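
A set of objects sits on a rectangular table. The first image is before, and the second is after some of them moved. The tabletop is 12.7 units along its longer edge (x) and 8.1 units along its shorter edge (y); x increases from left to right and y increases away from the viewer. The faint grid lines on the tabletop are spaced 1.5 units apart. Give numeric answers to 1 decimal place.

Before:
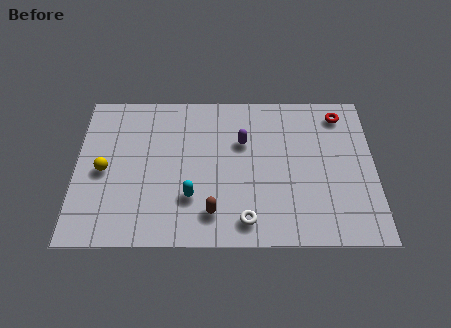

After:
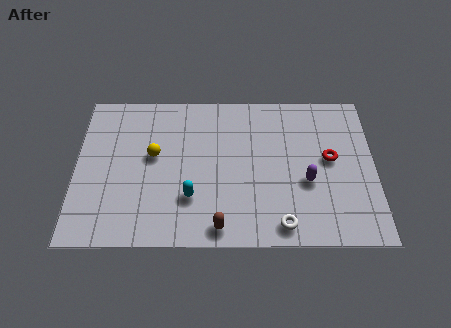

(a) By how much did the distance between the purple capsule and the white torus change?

-1.6

Before: roughly 4.1 units apart; after: 2.5. That's 1.6 units closer together.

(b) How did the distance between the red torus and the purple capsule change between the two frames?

-2.9

They were about 4.5 units apart before and 1.6 after — 2.9 units closer together.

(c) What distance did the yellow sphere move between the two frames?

2.2

The yellow sphere moved from about (1.2, 3.8) to (3.3, 4.6), a distance of √(2.1² + 0.8²) ≈ 2.2.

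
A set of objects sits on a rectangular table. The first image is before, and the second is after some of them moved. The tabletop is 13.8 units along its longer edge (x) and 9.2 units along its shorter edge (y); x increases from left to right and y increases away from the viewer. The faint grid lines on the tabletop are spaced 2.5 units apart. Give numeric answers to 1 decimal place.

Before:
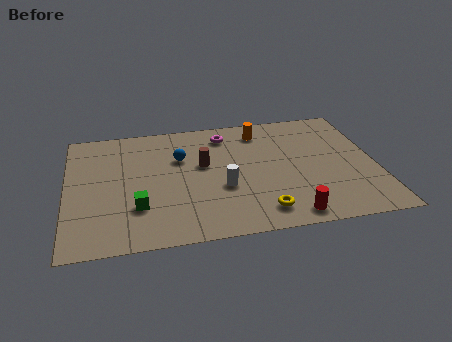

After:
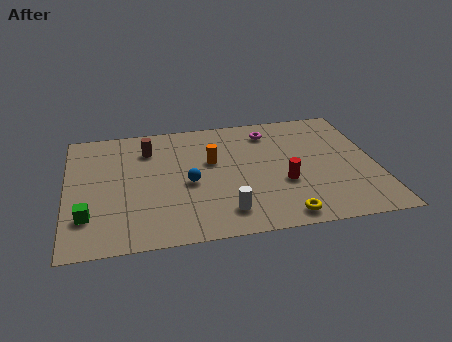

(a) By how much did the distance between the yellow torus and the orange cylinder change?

-0.7

Before: roughly 6.1 units apart; after: 5.4. That's 0.7 units closer together.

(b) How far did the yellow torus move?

1.0

The yellow torus was near (8.5, 1.5) before and (9.4, 1.0) after, so it travelled √(0.9² + 0.5²) ≈ 1.0 units.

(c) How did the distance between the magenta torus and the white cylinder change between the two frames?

+2.1

Before: roughly 4.1 units apart; after: 6.2. That's 2.1 units further apart.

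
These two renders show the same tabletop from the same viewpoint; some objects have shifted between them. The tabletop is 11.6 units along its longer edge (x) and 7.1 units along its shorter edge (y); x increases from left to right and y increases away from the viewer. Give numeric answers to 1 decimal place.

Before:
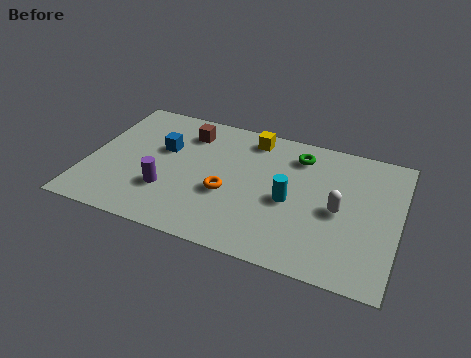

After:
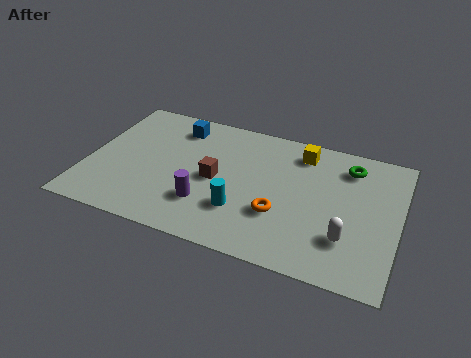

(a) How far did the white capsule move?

1.4

The white capsule moved from about (9.4, 3.3) to (9.8, 2.0), a distance of √(0.4² + 1.3²) ≈ 1.4.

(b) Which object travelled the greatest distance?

the brown cube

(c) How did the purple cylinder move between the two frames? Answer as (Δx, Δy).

(1.5, -0.2)

The purple cylinder started near (3.1, 2.2) and ended near (4.6, 2.0).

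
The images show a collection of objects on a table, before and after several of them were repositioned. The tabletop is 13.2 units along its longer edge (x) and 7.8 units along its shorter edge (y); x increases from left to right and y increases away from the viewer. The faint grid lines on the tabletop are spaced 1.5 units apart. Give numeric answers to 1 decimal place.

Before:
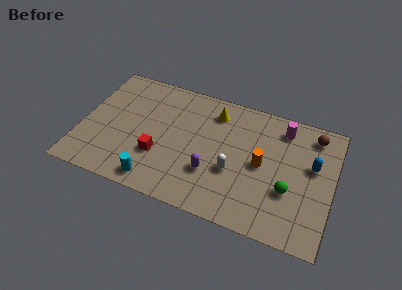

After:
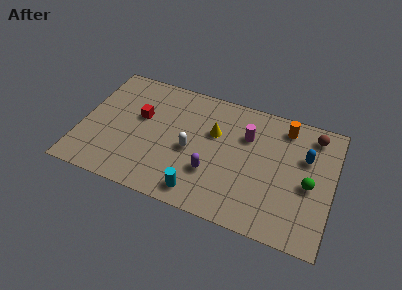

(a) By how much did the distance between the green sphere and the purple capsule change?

+1.1

Before: roughly 4.0 units apart; after: 5.1. That's 1.1 units further apart.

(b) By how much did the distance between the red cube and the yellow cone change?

-0.6

They were about 4.5 units apart before and 3.9 after — 0.6 units closer together.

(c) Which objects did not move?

the purple capsule and the brown sphere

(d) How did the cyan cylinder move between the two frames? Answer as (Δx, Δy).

(2.3, 0.1)

The cyan cylinder started near (4.2, 1.0) and ended near (6.5, 1.1).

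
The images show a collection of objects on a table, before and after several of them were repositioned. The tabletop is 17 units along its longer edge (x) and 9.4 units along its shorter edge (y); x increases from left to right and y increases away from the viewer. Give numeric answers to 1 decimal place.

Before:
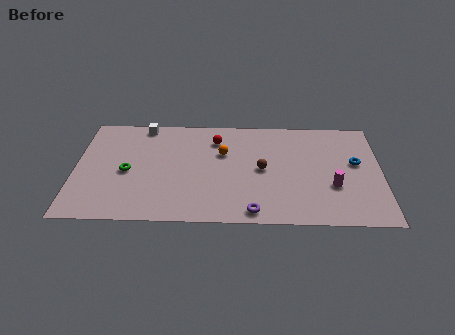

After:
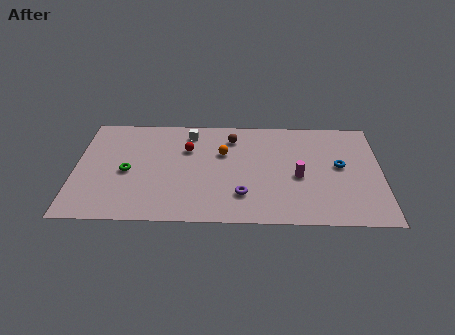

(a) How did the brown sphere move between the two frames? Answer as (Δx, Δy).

(-1.7, 2.8)

The brown sphere started near (10.4, 4.7) and ended near (8.7, 7.5).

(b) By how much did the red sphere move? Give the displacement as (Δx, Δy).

(-1.6, -0.9)

The red sphere started near (7.8, 7.3) and ended near (6.2, 6.4).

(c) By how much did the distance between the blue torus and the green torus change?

-0.9

They were about 12.7 units apart before and 11.8 after — 0.9 units closer together.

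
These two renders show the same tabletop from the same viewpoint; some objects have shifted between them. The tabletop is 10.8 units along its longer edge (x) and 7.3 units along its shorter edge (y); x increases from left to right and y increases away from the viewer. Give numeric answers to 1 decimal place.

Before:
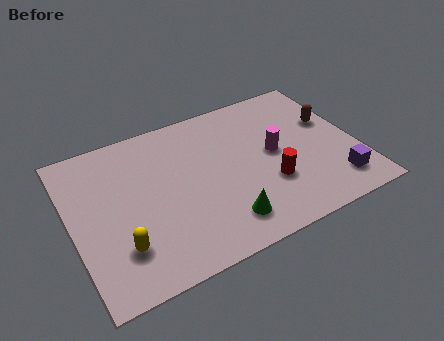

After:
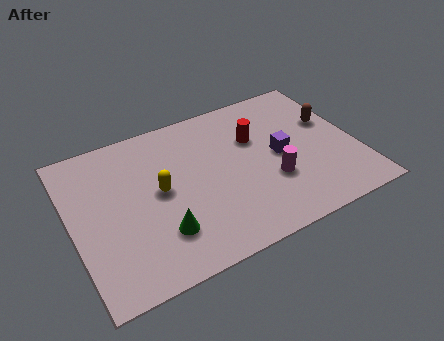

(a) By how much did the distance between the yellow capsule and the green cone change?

-1.9

They were about 3.8 units apart before and 1.9 after — 1.9 units closer together.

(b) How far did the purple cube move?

2.8

The purple cube moved from about (9.7, 1.4) to (7.9, 3.6), a distance of √(1.8² + 2.2²) ≈ 2.8.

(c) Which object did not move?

the brown capsule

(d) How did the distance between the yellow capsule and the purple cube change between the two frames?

-3.5

They were about 8.1 units apart before and 4.6 after — 3.5 units closer together.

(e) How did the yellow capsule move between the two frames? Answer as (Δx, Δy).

(1.7, 1.9)

The yellow capsule was at about (1.6, 1.9) and moved to about (3.3, 3.8).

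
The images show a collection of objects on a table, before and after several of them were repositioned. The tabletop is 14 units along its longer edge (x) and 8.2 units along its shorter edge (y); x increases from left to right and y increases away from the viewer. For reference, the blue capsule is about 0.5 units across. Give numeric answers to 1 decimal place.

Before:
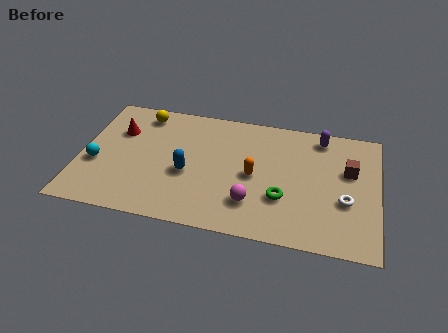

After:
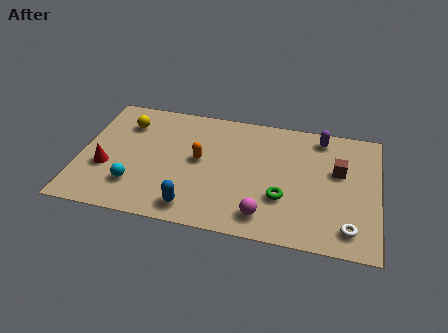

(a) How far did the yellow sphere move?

1.1

The yellow sphere moved from about (2.7, 7.0) to (2.0, 6.2), a distance of √(0.7² + 0.8²) ≈ 1.1.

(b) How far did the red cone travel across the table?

2.6

The red cone moved from about (1.7, 5.6) to (1.3, 3.0), a distance of √(0.4² + 2.6²) ≈ 2.6.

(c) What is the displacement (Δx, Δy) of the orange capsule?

(-2.6, 0.5)

From the two frames, the orange capsule sits at roughly (8.2, 3.9) before and (5.6, 4.4) after.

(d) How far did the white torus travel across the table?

1.7

The white torus moved from about (12.5, 3.1) to (12.7, 1.4), a distance of √(0.2² + 1.7²) ≈ 1.7.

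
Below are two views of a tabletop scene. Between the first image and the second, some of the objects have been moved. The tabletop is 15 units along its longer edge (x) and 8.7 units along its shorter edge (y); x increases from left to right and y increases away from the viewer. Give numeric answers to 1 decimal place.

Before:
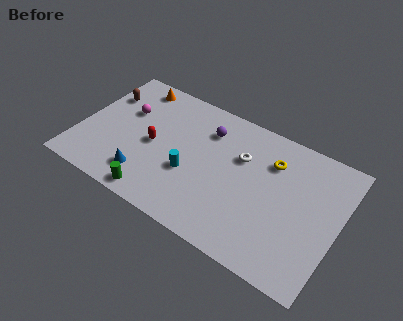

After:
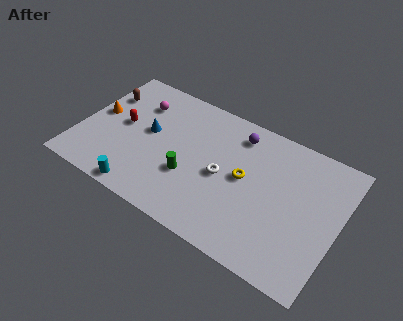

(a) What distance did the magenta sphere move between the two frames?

1.1

The magenta sphere was near (2.4, 5.6) before and (3.0, 6.5) after, so it travelled √(0.6² + 0.9²) ≈ 1.1 units.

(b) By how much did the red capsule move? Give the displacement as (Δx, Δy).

(-1.9, 0.5)

From the two frames, the red capsule sits at roughly (4.3, 4.1) before and (2.4, 4.6) after.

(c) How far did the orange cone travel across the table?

3.3

The orange cone moved from about (2.5, 7.6) to (0.9, 4.7), a distance of √(1.6² + 2.9²) ≈ 3.3.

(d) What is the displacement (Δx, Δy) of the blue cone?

(-0.3, 3.0)

From the two frames, the blue cone sits at roughly (4.2, 1.8) before and (3.9, 4.8) after.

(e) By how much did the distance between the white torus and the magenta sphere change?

-0.9

The distance was about 6.8 in the first image and 5.9 in the second, so they moved 0.9 units closer together.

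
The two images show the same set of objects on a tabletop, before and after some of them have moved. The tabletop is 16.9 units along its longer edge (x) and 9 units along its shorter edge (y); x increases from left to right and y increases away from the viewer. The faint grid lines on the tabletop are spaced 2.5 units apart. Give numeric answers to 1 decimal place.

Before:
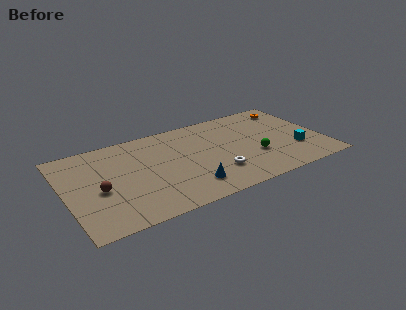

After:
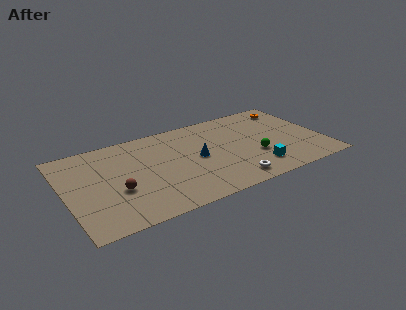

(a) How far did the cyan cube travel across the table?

2.9

The cyan cube was near (15.0, 2.8) before and (12.2, 1.9) after, so it travelled √(2.8² + 0.9²) ≈ 2.9 units.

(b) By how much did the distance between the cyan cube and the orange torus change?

+1.7

Before: roughly 4.7 units apart; after: 6.4. That's 1.7 units further apart.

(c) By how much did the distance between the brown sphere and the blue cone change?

-0.4

The distance was about 5.9 in the first image and 5.5 in the second, so they moved 0.4 units closer together.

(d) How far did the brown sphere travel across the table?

1.2

From (2.1, 3.9) to (3.2, 3.4), the brown sphere covered √(1.1² + 0.5²) ≈ 1.2 units.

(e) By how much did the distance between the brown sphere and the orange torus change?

-0.9

The distance was about 13.8 in the first image and 12.9 in the second, so they moved 0.9 units closer together.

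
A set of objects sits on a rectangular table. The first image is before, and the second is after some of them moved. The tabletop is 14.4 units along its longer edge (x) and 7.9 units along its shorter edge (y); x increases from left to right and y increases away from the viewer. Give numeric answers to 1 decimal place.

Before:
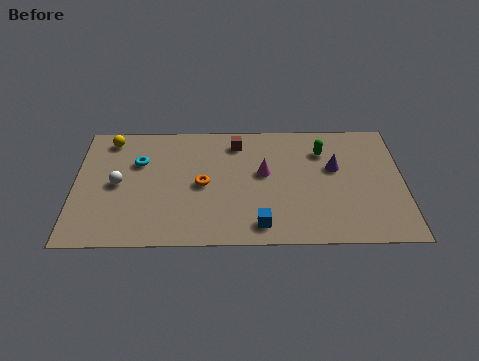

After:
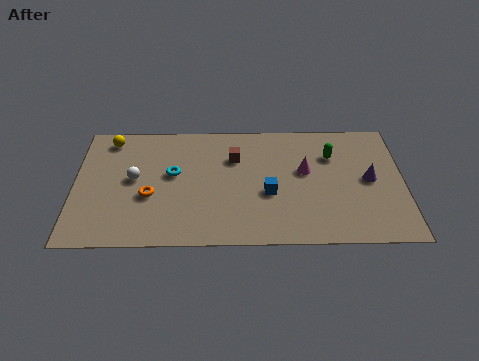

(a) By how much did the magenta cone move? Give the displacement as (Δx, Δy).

(1.8, 0.1)

The magenta cone started near (8.3, 4.5) and ended near (10.1, 4.6).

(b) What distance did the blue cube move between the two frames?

2.0

From (8.1, 1.2) to (8.5, 3.2), the blue cube covered √(0.4² + 2.0²) ≈ 2.0 units.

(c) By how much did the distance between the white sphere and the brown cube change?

-1.2

The distance was about 5.8 in the first image and 4.6 in the second, so they moved 1.2 units closer together.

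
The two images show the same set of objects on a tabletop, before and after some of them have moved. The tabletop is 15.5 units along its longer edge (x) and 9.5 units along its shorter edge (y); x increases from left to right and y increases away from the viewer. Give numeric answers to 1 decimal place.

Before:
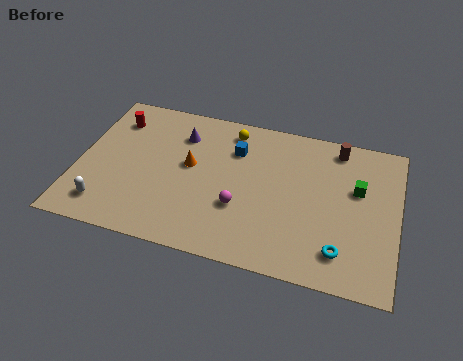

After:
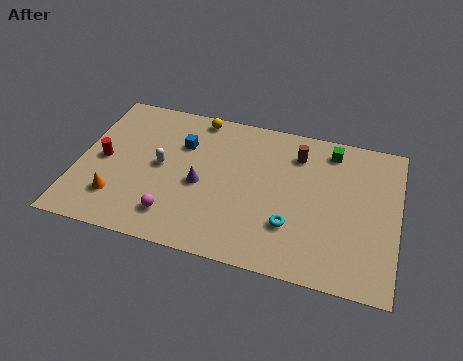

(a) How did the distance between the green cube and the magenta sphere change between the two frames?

+3.4

Before: roughly 6.1 units apart; after: 9.5. That's 3.4 units further apart.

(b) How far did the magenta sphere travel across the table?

3.4

From (8.0, 3.3) to (4.9, 1.9), the magenta sphere covered √(3.1² + 1.4²) ≈ 3.4 units.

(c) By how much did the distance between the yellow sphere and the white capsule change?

-4.5

Before: roughly 8.5 units apart; after: 4.0. That's 4.5 units closer together.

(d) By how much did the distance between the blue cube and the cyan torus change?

-0.6

The distance was about 7.4 in the first image and 6.8 in the second, so they moved 0.6 units closer together.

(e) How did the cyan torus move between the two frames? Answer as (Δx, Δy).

(-2.4, 0.9)

The cyan torus started near (12.9, 1.9) and ended near (10.5, 2.8).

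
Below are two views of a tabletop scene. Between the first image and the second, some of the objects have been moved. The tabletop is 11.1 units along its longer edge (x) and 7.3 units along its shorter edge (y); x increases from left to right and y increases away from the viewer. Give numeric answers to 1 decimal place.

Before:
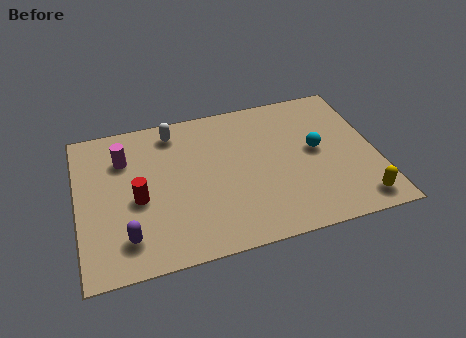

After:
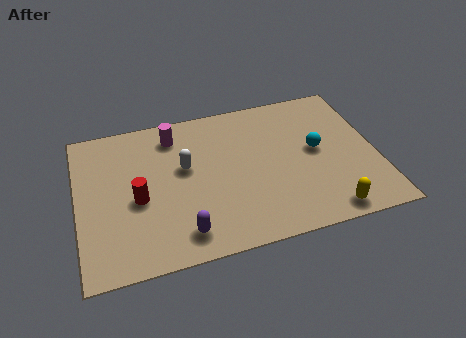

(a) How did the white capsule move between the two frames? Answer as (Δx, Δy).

(0.3, -1.9)

The white capsule was at about (3.7, 6.2) and moved to about (4.0, 4.3).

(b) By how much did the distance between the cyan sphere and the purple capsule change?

-1.7

Before: roughly 7.6 units apart; after: 5.9. That's 1.7 units closer together.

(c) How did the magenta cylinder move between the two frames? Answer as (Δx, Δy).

(1.9, 0.7)

The magenta cylinder started near (1.8, 5.3) and ended near (3.7, 6.0).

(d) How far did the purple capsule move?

2.0

The purple capsule moved from about (1.7, 1.5) to (3.7, 1.2), a distance of √(2.0² + 0.3²) ≈ 2.0.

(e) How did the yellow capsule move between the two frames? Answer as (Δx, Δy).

(-1.2, -0.2)

From the two frames, the yellow capsule sits at roughly (10.2, 1.0) before and (9.0, 0.8) after.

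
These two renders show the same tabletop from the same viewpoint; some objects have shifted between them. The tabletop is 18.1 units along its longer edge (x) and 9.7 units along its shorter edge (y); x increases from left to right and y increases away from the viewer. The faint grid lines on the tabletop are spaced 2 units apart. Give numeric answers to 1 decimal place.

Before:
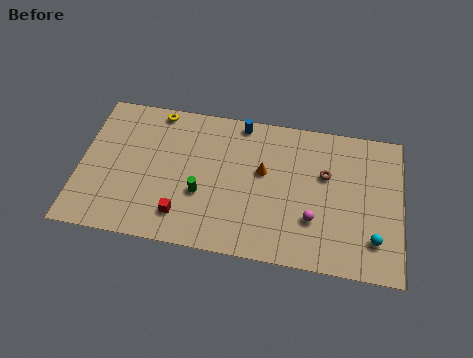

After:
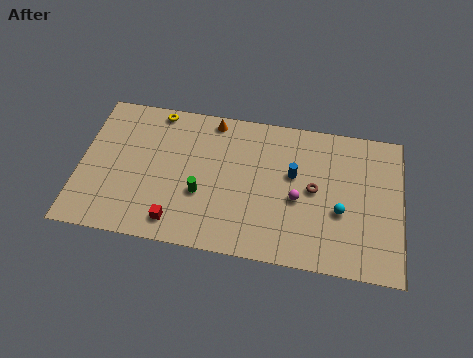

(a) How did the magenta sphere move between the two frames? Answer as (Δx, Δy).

(-0.9, 1.2)

The magenta sphere was at about (13.2, 3.0) and moved to about (12.3, 4.2).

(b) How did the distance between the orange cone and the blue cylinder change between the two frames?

+2.1

Before: roughly 3.4 units apart; after: 5.5. That's 2.1 units further apart.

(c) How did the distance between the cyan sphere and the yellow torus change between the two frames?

-2.4

They were about 14.1 units apart before and 11.7 after — 2.4 units closer together.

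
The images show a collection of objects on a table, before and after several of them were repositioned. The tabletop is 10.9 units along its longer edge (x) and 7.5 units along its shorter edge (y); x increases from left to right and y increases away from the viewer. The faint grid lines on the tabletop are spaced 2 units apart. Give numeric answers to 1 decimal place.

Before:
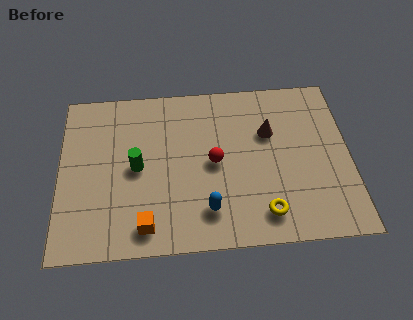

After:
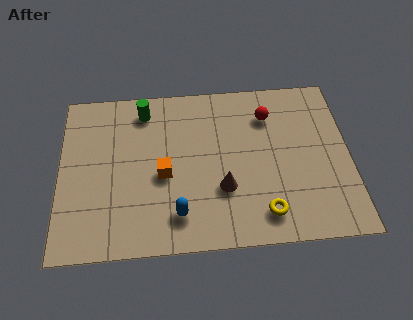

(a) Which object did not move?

the yellow torus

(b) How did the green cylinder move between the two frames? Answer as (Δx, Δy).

(0.3, 2.6)

The green cylinder started near (2.9, 3.7) and ended near (3.2, 6.3).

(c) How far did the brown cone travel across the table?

3.0

The brown cone moved from about (7.9, 4.9) to (6.1, 2.5), a distance of √(1.8² + 2.4²) ≈ 3.0.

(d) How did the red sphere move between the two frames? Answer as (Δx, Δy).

(2.1, 2.0)

The red sphere was at about (5.8, 3.7) and moved to about (7.9, 5.7).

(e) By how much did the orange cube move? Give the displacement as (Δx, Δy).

(0.7, 2.2)

The orange cube was at about (3.2, 1.1) and moved to about (3.9, 3.3).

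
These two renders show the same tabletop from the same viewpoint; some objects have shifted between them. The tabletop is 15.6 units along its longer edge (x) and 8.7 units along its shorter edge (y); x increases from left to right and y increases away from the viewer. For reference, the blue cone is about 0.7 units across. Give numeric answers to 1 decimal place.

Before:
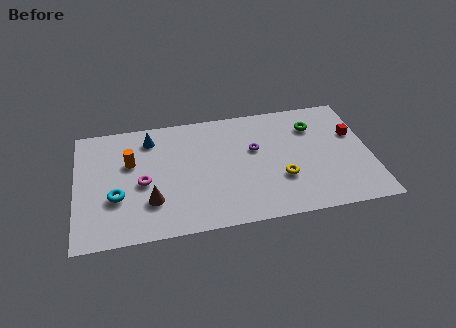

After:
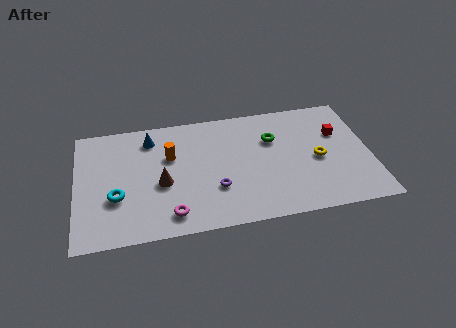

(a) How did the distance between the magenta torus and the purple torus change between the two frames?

-3.4

The distance was about 6.2 in the first image and 2.8 in the second, so they moved 3.4 units closer together.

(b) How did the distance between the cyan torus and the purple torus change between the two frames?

-2.5

The distance was about 7.7 in the first image and 5.2 in the second, so they moved 2.5 units closer together.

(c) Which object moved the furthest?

the purple torus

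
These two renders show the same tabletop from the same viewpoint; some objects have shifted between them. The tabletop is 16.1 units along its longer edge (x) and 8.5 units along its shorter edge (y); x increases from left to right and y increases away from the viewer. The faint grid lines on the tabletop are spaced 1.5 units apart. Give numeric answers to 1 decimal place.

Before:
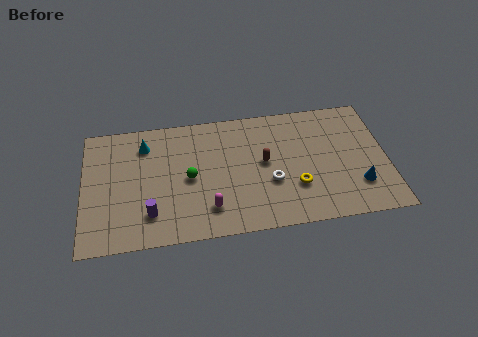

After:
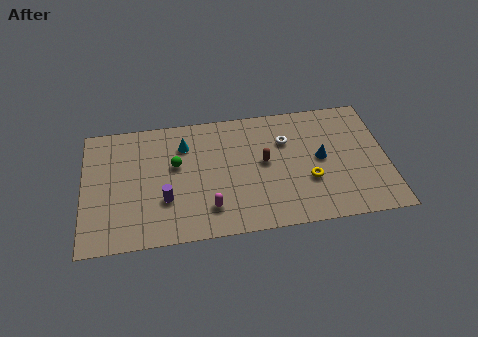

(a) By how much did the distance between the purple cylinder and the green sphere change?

-0.6

They were about 3.0 units apart before and 2.4 after — 0.6 units closer together.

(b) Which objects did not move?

the magenta capsule and the brown capsule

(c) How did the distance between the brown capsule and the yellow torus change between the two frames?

+0.3

They were about 2.5 units apart before and 2.8 after — 0.3 units further apart.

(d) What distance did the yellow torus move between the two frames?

0.8

The yellow torus was near (11.2, 2.7) before and (11.9, 3.0) after, so it travelled √(0.7² + 0.3²) ≈ 0.8 units.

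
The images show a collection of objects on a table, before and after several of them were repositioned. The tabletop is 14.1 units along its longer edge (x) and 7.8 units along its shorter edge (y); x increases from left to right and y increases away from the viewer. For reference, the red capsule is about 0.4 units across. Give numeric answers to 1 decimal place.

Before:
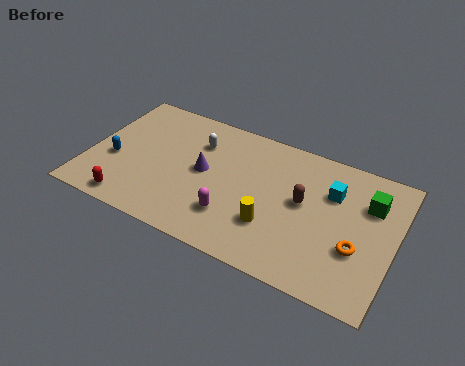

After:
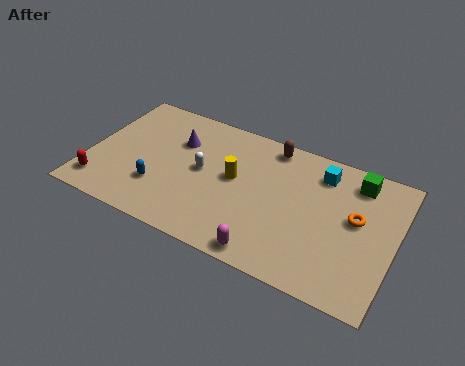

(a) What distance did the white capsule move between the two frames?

1.6

The white capsule was near (4.8, 5.7) before and (5.2, 4.1) after, so it travelled √(0.4² + 1.6²) ≈ 1.6 units.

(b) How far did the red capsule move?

1.6

The red capsule was near (2.3, 0.9) before and (0.8, 1.4) after, so it travelled √(1.5² + 0.5²) ≈ 1.6 units.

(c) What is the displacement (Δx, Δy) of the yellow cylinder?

(-2.0, 1.9)

The yellow cylinder was at about (8.7, 2.4) and moved to about (6.7, 4.3).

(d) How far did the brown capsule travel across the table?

3.2

The brown capsule moved from about (9.9, 4.3) to (8.1, 6.9), a distance of √(1.8² + 2.6²) ≈ 3.2.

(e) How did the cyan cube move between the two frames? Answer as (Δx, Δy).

(-0.6, 0.9)

The cyan cube was at about (11.1, 5.4) and moved to about (10.5, 6.3).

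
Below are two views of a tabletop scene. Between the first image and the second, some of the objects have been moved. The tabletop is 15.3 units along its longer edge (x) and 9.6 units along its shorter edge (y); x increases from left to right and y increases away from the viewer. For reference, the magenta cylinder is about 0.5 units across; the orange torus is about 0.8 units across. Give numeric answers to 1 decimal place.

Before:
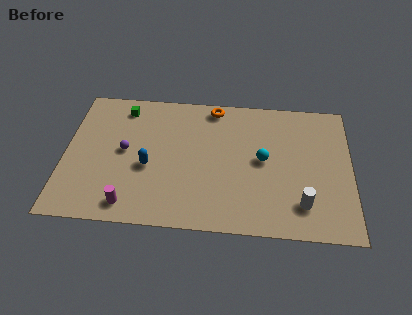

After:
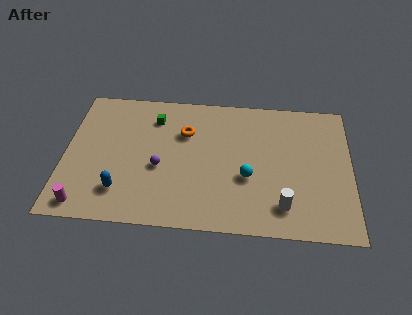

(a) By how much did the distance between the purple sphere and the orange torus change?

-3.0

Before: roughly 5.9 units apart; after: 2.9. That's 3.0 units closer together.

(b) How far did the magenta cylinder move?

2.4

The magenta cylinder moved from about (3.6, 1.3) to (1.2, 1.1), a distance of √(2.4² + 0.2²) ≈ 2.4.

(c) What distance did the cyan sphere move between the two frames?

1.5

The cyan sphere was near (10.6, 5.0) before and (9.8, 3.7) after, so it travelled √(0.8² + 1.3²) ≈ 1.5 units.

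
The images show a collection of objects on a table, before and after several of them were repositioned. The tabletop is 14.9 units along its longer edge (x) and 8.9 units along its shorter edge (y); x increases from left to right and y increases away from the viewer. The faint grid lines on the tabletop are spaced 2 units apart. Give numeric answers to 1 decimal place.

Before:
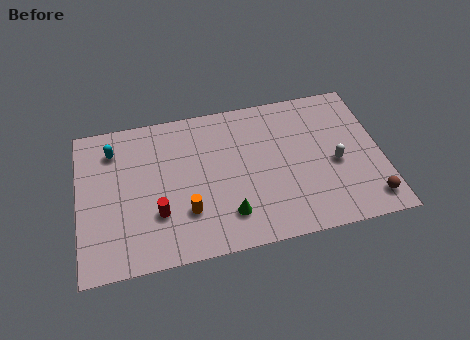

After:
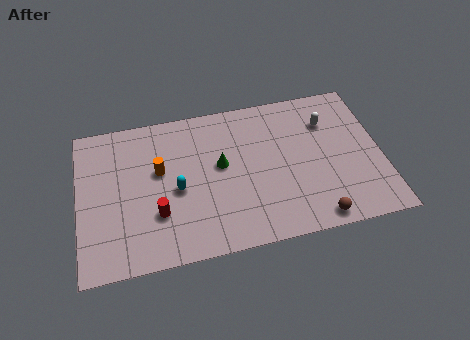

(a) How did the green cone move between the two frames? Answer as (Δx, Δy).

(-0.2, 3.0)

From the two frames, the green cone sits at roughly (7.2, 2.0) before and (7.0, 5.0) after.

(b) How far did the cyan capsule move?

4.2

The cyan capsule was near (1.8, 7.0) before and (4.8, 4.0) after, so it travelled √(3.0² + 3.0²) ≈ 4.2 units.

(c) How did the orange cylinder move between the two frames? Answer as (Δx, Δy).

(-1.2, 2.7)

From the two frames, the orange cylinder sits at roughly (5.2, 2.6) before and (4.0, 5.3) after.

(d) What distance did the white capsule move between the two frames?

2.6

The white capsule moved from about (12.6, 3.9) to (12.4, 6.5), a distance of √(0.2² + 2.6²) ≈ 2.6.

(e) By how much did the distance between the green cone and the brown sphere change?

-0.9

Before: roughly 6.9 units apart; after: 6.0. That's 0.9 units closer together.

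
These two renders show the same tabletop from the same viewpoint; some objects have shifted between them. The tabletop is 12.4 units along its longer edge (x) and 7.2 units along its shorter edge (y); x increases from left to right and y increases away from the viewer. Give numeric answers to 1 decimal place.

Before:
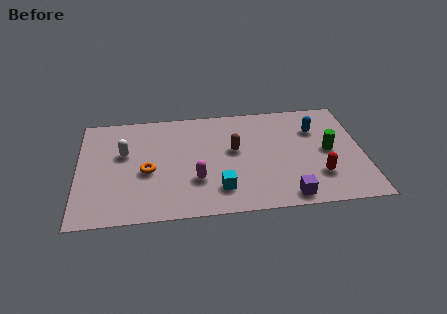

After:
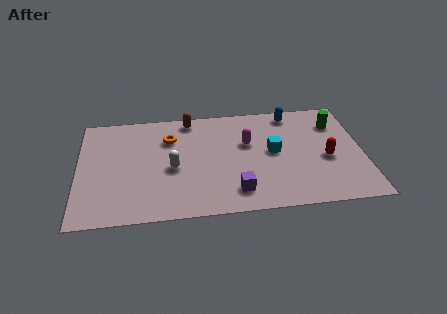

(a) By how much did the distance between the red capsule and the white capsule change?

-2.0

The distance was about 8.7 in the first image and 6.7 in the second, so they moved 2.0 units closer together.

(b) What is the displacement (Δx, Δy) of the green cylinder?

(0.4, 1.8)

The green cylinder started near (10.9, 3.6) and ended near (11.3, 5.4).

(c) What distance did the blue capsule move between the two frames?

1.6

The blue capsule moved from about (10.4, 5.1) to (9.4, 6.3), a distance of √(1.0² + 1.2²) ≈ 1.6.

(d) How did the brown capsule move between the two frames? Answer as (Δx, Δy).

(-1.9, 2.3)

From the two frames, the brown capsule sits at roughly (6.8, 4.1) before and (4.9, 6.4) after.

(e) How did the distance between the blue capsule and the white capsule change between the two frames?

-2.3

The distance was about 8.4 in the first image and 6.1 in the second, so they moved 2.3 units closer together.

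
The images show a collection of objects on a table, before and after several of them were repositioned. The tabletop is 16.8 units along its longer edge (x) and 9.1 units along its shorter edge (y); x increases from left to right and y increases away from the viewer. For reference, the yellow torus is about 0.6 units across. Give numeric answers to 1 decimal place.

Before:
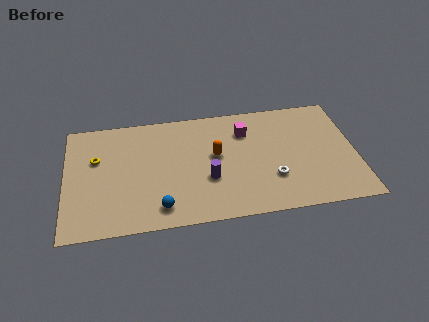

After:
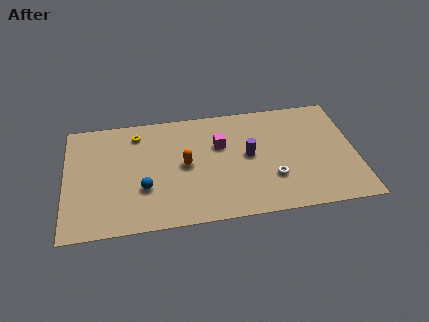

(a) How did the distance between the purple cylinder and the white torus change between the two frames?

-1.3

Before: roughly 3.7 units apart; after: 2.4. That's 1.3 units closer together.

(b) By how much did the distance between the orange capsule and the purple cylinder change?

+1.8

They were about 1.9 units apart before and 3.7 after — 1.8 units further apart.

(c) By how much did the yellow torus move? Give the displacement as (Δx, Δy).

(2.4, 1.7)

The yellow torus started near (1.8, 5.8) and ended near (4.2, 7.5).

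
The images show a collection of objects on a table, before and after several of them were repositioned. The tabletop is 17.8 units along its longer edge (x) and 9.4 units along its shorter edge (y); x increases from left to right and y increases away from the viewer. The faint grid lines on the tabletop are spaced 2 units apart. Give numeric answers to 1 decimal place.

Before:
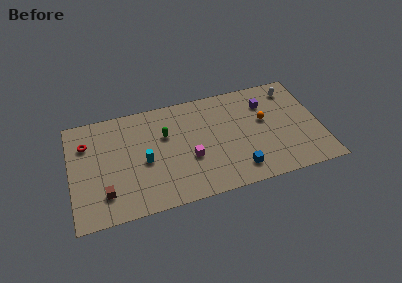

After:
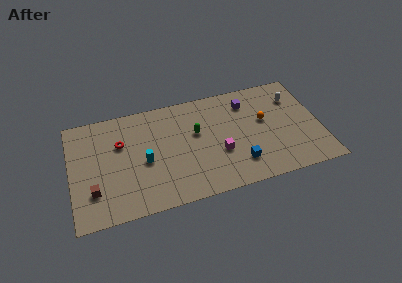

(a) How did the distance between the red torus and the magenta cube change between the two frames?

-0.5

They were about 7.9 units apart before and 7.4 after — 0.5 units closer together.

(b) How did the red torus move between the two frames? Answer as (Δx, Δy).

(2.4, -0.6)

The red torus started near (1.2, 6.8) and ended near (3.6, 6.2).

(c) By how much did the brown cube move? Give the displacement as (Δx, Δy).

(-0.8, 0.4)

The brown cube was at about (2.3, 2.2) and moved to about (1.5, 2.6).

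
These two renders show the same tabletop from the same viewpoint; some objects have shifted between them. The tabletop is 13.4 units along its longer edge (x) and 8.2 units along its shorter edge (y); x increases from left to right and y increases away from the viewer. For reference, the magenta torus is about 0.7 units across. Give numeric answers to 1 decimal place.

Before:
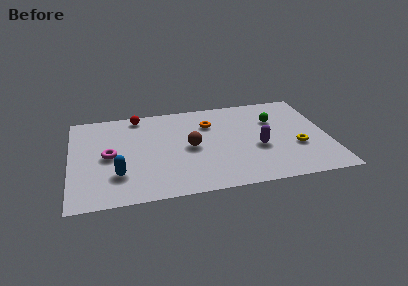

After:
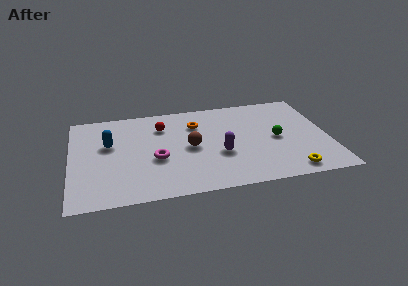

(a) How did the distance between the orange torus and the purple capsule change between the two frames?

-0.4

Before: roughly 3.5 units apart; after: 3.1. That's 0.4 units closer together.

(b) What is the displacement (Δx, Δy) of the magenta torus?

(2.4, -0.7)

The magenta torus started near (2.0, 4.0) and ended near (4.4, 3.3).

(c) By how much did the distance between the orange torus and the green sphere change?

+1.2

They were about 3.4 units apart before and 4.6 after — 1.2 units further apart.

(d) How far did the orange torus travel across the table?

0.7

The orange torus was near (7.3, 5.9) before and (6.6, 6.0) after, so it travelled √(0.7² + 0.1²) ≈ 0.7 units.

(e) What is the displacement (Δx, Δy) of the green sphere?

(0.0, -1.7)

From the two frames, the green sphere sits at roughly (10.7, 5.6) before and (10.7, 3.9) after.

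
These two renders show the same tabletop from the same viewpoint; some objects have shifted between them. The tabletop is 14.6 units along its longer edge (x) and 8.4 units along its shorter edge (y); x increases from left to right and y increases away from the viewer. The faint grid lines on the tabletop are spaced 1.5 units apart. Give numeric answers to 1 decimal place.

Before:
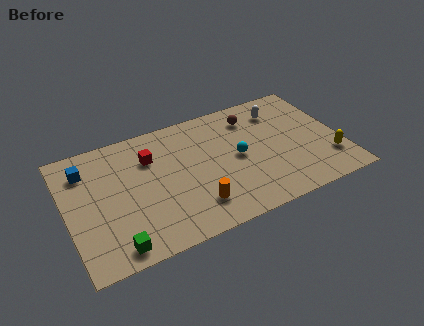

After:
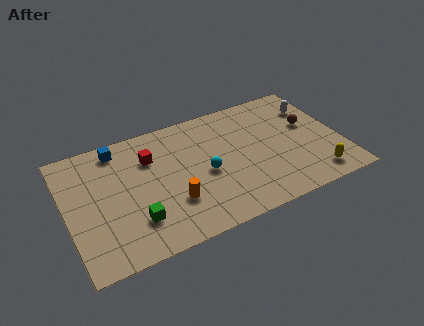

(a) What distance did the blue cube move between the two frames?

2.0

The blue cube moved from about (1.2, 6.5) to (3.0, 7.3), a distance of √(1.8² + 0.8²) ≈ 2.0.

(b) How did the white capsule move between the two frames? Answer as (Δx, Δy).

(1.8, -0.4)

From the two frames, the white capsule sits at roughly (11.7, 6.6) before and (13.5, 6.2) after.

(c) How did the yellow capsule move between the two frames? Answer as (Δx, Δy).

(-0.9, -0.9)

From the two frames, the yellow capsule sits at roughly (13.8, 2.2) before and (12.9, 1.3) after.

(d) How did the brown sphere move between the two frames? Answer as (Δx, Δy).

(2.9, -1.7)

From the two frames, the brown sphere sits at roughly (10.2, 6.7) before and (13.1, 5.0) after.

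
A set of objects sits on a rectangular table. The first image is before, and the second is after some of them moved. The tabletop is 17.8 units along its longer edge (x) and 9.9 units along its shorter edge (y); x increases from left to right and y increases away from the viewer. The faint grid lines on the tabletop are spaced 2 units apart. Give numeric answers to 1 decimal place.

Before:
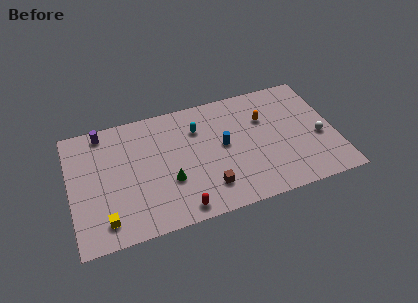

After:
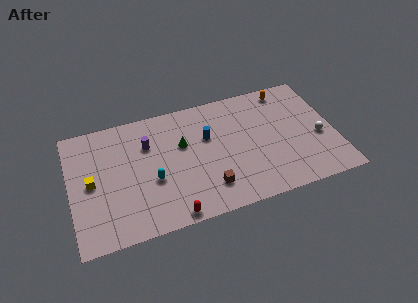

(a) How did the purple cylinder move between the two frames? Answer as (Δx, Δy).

(2.9, -1.9)

The purple cylinder started near (2.4, 8.8) and ended near (5.3, 6.9).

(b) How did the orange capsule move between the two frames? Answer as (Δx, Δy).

(1.7, 2.0)

From the two frames, the orange capsule sits at roughly (13.2, 6.7) before and (14.9, 8.7) after.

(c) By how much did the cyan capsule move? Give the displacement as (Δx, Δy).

(-3.3, -3.3)

The cyan capsule started near (8.7, 7.2) and ended near (5.4, 3.9).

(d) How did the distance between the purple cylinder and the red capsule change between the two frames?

-2.8

Before: roughly 9.0 units apart; after: 6.2. That's 2.8 units closer together.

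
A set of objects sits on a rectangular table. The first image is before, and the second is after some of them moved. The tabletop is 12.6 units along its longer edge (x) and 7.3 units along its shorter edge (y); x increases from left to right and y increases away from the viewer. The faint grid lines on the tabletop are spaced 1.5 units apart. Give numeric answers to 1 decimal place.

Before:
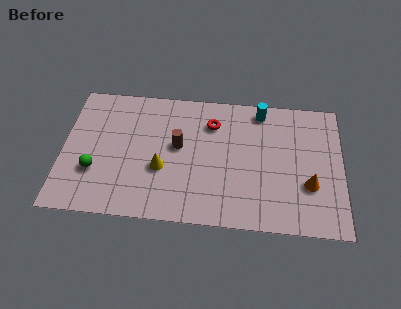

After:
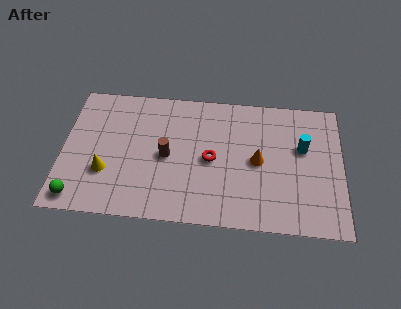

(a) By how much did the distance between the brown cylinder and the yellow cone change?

+1.4

Before: roughly 1.5 units apart; after: 2.9. That's 1.4 units further apart.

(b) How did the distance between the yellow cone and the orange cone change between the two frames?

+0.3

Before: roughly 6.6 units apart; after: 6.9. That's 0.3 units further apart.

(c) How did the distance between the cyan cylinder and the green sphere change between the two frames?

+2.2

Before: roughly 8.4 units apart; after: 10.6. That's 2.2 units further apart.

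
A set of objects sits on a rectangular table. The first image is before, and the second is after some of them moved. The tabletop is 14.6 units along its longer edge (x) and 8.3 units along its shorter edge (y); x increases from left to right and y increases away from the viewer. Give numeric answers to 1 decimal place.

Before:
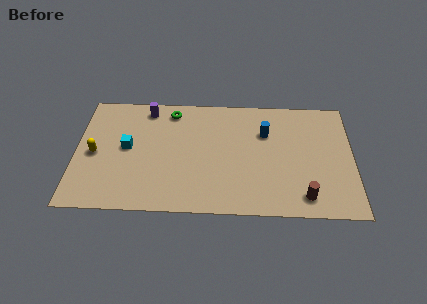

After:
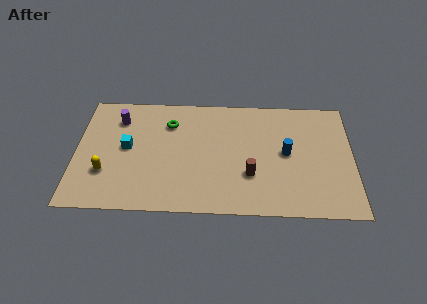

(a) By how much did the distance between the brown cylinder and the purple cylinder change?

-2.3

Before: roughly 10.2 units apart; after: 7.9. That's 2.3 units closer together.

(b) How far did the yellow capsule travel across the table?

1.4

The yellow capsule moved from about (1.0, 3.9) to (1.6, 2.6), a distance of √(0.6² + 1.3²) ≈ 1.4.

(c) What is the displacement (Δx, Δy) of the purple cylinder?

(-1.5, -0.8)

The purple cylinder started near (3.7, 7.2) and ended near (2.2, 6.4).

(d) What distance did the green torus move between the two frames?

0.9

From (5.0, 7.1) to (4.9, 6.2), the green torus covered √(0.1² + 0.9²) ≈ 0.9 units.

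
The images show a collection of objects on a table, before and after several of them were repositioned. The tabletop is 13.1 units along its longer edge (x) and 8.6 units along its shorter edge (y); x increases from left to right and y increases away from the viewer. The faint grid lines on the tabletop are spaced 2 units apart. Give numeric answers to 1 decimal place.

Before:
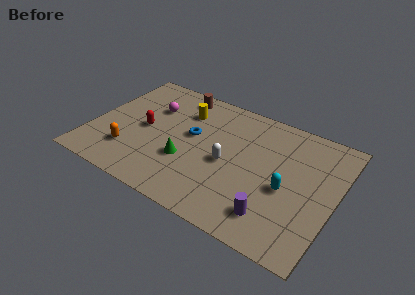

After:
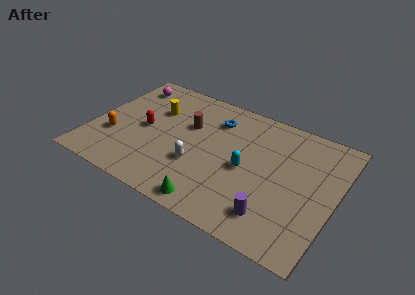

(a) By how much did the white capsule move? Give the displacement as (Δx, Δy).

(-1.5, -0.9)

From the two frames, the white capsule sits at roughly (7.4, 3.9) before and (5.9, 3.0) after.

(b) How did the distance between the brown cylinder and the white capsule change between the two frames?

-2.2

They were about 4.9 units apart before and 2.7 after — 2.2 units closer together.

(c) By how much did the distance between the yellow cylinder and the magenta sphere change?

+0.4

The distance was about 1.8 in the first image and 2.2 in the second, so they moved 0.4 units further apart.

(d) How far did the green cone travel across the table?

2.8

The green cone was near (5.3, 3.0) before and (7.1, 0.9) after, so it travelled √(1.8² + 2.1²) ≈ 2.8 units.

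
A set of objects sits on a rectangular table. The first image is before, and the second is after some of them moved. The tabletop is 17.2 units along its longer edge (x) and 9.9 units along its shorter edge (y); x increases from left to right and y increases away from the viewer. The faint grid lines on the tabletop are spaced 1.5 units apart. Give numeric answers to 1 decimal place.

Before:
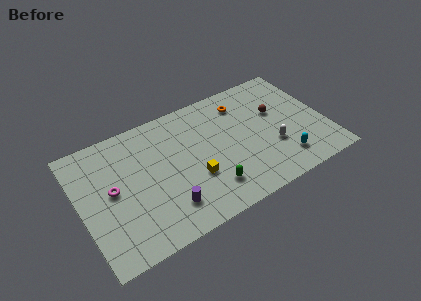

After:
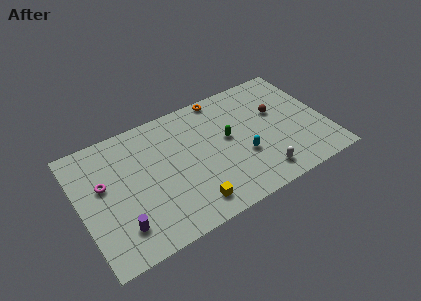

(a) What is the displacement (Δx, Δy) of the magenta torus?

(-0.5, 0.7)

The magenta torus was at about (2.2, 5.2) and moved to about (1.7, 5.9).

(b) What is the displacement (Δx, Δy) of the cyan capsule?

(-2.6, 1.6)

The cyan capsule started near (13.8, 2.0) and ended near (11.2, 3.6).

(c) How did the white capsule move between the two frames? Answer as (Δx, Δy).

(-1.2, -1.8)

From the two frames, the white capsule sits at roughly (13.3, 3.4) before and (12.1, 1.6) after.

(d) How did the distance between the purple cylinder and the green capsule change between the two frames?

+5.7

They were about 3.0 units apart before and 8.7 after — 5.7 units further apart.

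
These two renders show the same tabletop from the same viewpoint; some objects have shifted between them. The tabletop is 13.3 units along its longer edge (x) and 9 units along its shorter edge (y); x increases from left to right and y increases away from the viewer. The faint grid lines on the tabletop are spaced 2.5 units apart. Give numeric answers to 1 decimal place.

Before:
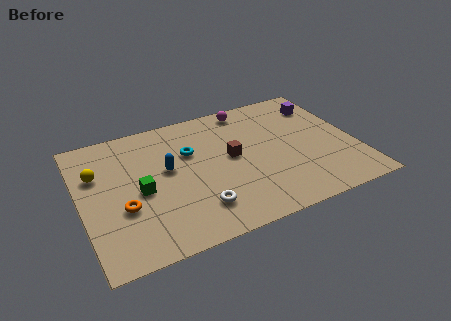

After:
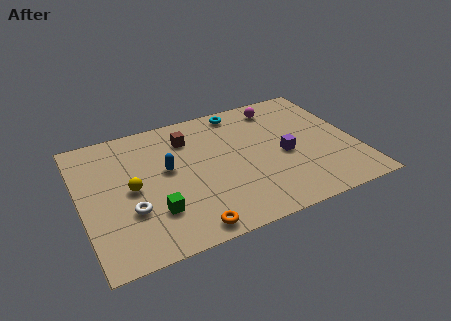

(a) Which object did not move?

the blue capsule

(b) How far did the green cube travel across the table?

1.7

The green cube moved from about (2.8, 4.1) to (3.3, 2.5), a distance of √(0.5² + 1.6²) ≈ 1.7.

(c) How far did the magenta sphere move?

1.6

The magenta sphere was near (8.5, 8.0) before and (10.0, 7.6) after, so it travelled √(1.5² + 0.4²) ≈ 1.6 units.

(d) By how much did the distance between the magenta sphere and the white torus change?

+2.3

Before: roughly 6.8 units apart; after: 9.1. That's 2.3 units further apart.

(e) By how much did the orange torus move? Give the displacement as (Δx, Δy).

(2.8, -2.4)

The orange torus started near (1.9, 3.3) and ended near (4.7, 0.9).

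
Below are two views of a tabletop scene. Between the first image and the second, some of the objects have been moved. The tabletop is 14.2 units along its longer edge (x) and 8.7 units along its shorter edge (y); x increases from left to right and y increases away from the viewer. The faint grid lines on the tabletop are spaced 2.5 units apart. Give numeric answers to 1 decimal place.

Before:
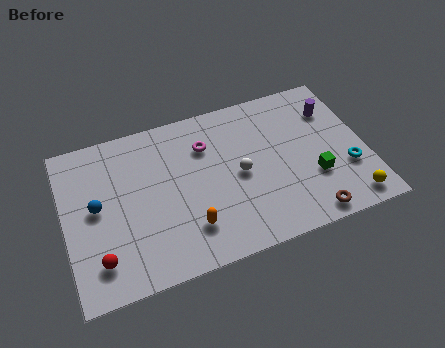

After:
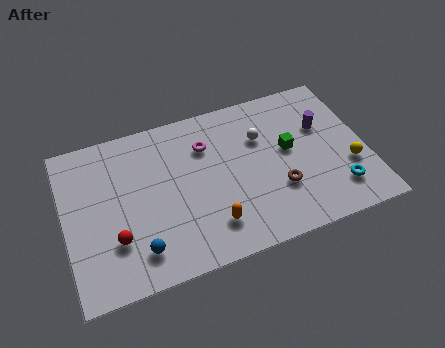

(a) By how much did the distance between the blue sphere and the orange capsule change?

-1.4

Before: roughly 4.8 units apart; after: 3.4. That's 1.4 units closer together.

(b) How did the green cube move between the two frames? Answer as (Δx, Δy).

(-1.0, 1.9)

From the two frames, the green cube sits at roughly (11.6, 2.9) before and (10.6, 4.8) after.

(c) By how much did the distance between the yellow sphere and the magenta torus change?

-0.9

Before: roughly 8.2 units apart; after: 7.3. That's 0.9 units closer together.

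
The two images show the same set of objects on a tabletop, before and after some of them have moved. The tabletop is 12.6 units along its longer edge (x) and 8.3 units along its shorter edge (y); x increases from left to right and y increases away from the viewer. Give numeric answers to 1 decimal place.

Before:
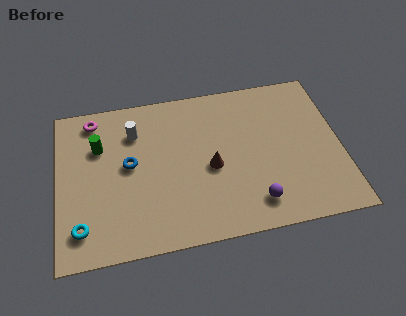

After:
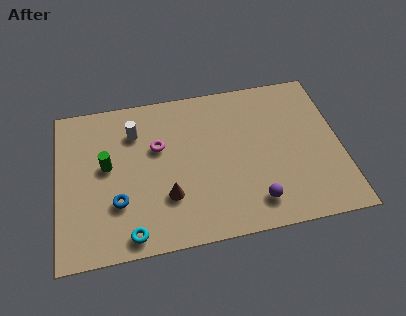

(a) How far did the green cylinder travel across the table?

1.1

The green cylinder was near (1.9, 5.7) before and (2.2, 4.6) after, so it travelled √(0.3² + 1.1²) ≈ 1.1 units.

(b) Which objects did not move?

the white cylinder and the purple sphere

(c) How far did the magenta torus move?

3.4

The magenta torus was near (1.7, 7.2) before and (4.5, 5.2) after, so it travelled √(2.8² + 2.0²) ≈ 3.4 units.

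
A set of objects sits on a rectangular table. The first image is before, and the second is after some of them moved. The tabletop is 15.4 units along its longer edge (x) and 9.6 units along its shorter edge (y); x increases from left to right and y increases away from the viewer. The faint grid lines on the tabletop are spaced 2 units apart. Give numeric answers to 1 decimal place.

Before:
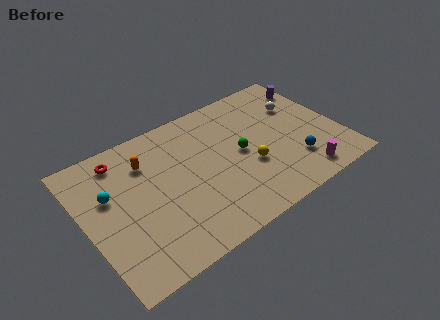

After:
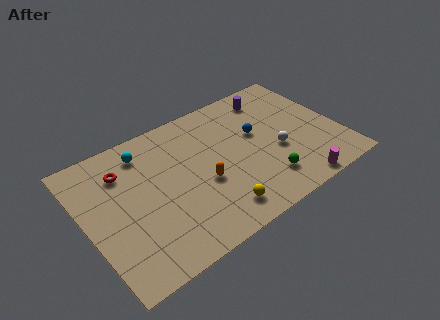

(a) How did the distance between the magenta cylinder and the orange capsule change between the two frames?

-4.3

They were about 10.3 units apart before and 6.0 after — 4.3 units closer together.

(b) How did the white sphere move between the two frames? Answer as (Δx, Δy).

(-1.9, -2.7)

From the two frames, the white sphere sits at roughly (13.4, 6.5) before and (11.5, 3.8) after.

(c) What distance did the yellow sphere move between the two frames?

3.1

From (9.7, 3.6) to (7.3, 1.6), the yellow sphere covered √(2.4² + 2.0²) ≈ 3.1 units.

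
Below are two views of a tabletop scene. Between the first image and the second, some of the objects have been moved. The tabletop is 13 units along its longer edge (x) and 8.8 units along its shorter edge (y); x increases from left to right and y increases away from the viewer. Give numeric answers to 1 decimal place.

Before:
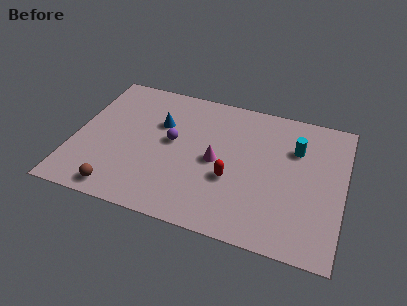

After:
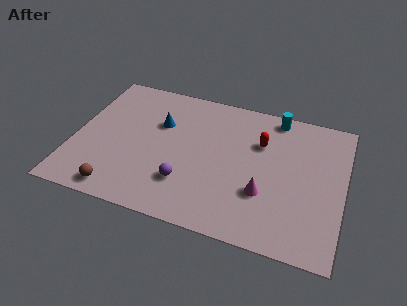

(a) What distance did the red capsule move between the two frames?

3.0

The red capsule moved from about (7.7, 3.3) to (8.9, 6.0), a distance of √(1.2² + 2.7²) ≈ 3.0.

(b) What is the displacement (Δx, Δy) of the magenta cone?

(2.4, -1.3)

From the two frames, the magenta cone sits at roughly (6.9, 4.2) before and (9.3, 2.9) after.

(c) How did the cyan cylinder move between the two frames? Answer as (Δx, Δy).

(-1.1, 1.8)

The cyan cylinder started near (10.6, 6.1) and ended near (9.5, 7.9).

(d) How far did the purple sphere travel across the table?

2.6

The purple sphere was near (4.7, 4.8) before and (5.6, 2.4) after, so it travelled √(0.9² + 2.4²) ≈ 2.6 units.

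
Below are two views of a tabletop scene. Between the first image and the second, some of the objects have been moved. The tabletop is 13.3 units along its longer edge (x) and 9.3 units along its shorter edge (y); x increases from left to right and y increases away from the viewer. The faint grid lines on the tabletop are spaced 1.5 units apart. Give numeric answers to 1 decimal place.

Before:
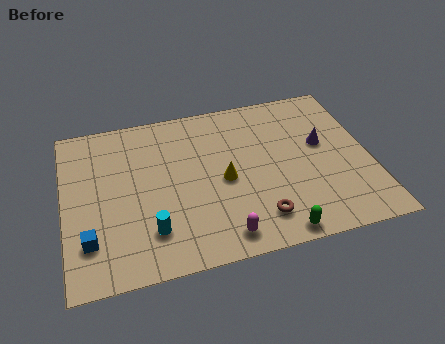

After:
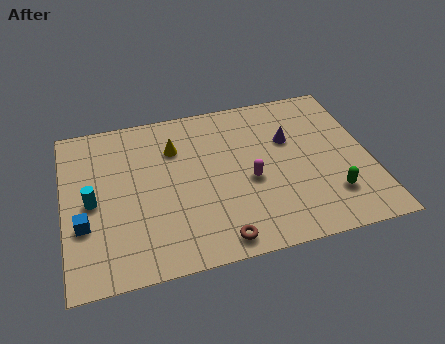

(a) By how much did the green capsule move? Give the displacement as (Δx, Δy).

(2.5, 1.5)

The green capsule started near (8.9, 0.8) and ended near (11.4, 2.3).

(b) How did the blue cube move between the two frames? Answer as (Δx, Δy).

(-0.2, 0.9)

From the two frames, the blue cube sits at roughly (1.0, 2.3) before and (0.8, 3.2) after.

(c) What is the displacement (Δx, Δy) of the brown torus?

(-1.8, -0.8)

The brown torus started near (8.2, 1.8) and ended near (6.4, 1.0).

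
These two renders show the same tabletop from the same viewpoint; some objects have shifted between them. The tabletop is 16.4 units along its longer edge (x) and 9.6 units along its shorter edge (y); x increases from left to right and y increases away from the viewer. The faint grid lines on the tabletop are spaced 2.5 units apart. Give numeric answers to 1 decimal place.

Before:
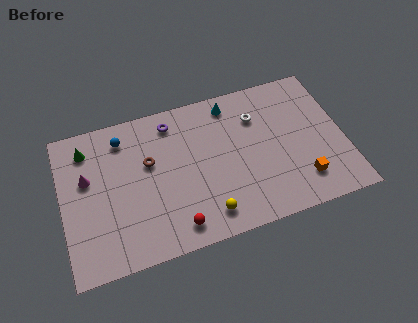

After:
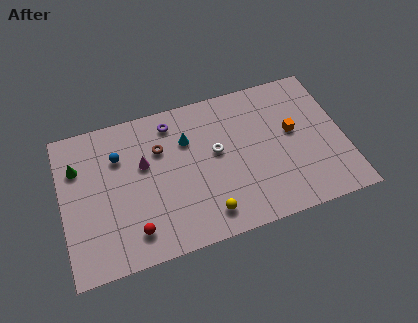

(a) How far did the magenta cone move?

3.3

From (1.5, 5.9) to (4.8, 5.9), the magenta cone covered √(3.3² + 0.0²) ≈ 3.3 units.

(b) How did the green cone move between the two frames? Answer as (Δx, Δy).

(-0.6, -1.0)

From the two frames, the green cone sits at roughly (1.6, 7.8) before and (1.0, 6.8) after.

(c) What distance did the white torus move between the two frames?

3.0

From (11.5, 7.0) to (9.0, 5.4), the white torus covered √(2.5² + 1.6²) ≈ 3.0 units.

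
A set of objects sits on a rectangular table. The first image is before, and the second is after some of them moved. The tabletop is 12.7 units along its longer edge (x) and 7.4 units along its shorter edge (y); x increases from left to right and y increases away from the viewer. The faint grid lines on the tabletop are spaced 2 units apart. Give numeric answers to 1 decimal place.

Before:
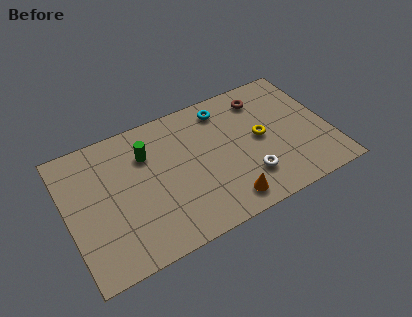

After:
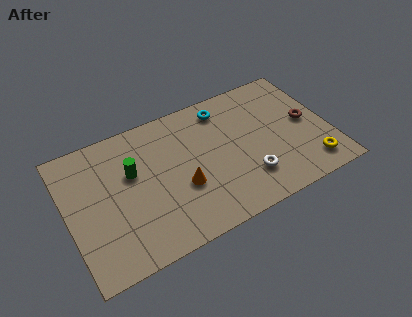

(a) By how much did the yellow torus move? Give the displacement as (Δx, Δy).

(2.1, -2.5)

The yellow torus was at about (9.4, 3.8) and moved to about (11.5, 1.3).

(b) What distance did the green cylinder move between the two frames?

1.1

The green cylinder was near (4.0, 5.3) before and (3.2, 4.6) after, so it travelled √(0.8² + 0.7²) ≈ 1.1 units.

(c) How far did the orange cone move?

2.5

From (7.3, 1.1) to (5.4, 2.8), the orange cone covered √(1.9² + 1.7²) ≈ 2.5 units.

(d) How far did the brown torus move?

2.9

From (9.8, 6.0) to (11.7, 3.8), the brown torus covered √(1.9² + 2.2²) ≈ 2.9 units.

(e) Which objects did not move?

the cyan torus and the white torus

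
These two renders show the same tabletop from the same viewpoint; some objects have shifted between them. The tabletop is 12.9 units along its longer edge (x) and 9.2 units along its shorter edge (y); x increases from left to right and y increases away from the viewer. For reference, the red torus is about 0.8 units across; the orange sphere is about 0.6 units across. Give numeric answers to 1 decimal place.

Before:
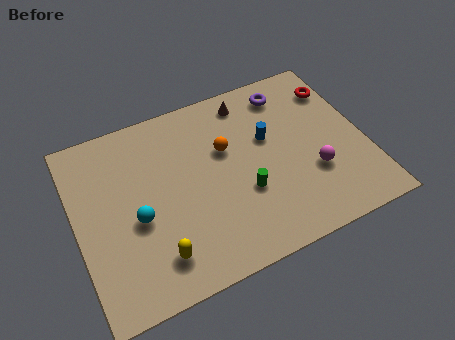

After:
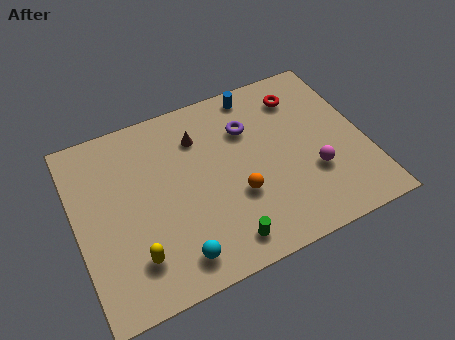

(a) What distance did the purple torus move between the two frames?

2.3

The purple torus moved from about (9.9, 7.7) to (7.9, 6.5), a distance of √(2.0² + 1.2²) ≈ 2.3.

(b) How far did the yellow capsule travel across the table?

0.9

From (3.2, 1.8) to (2.3, 2.1), the yellow capsule covered √(0.9² + 0.3²) ≈ 0.9 units.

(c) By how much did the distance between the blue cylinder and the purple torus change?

-0.6

The distance was about 2.4 in the first image and 1.8 in the second, so they moved 0.6 units closer together.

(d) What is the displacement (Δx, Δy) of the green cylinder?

(-1.2, -2.0)

The green cylinder started near (7.3, 3.3) and ended near (6.1, 1.3).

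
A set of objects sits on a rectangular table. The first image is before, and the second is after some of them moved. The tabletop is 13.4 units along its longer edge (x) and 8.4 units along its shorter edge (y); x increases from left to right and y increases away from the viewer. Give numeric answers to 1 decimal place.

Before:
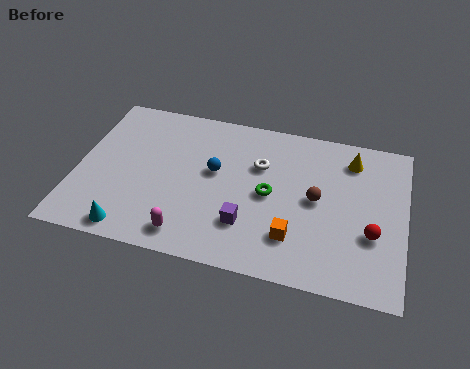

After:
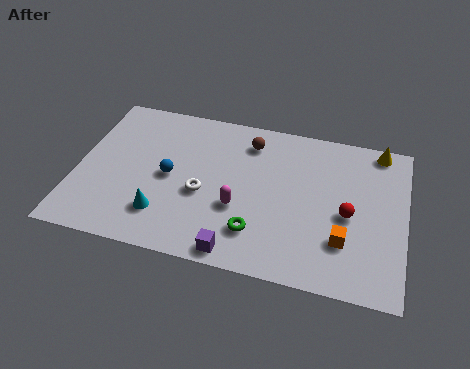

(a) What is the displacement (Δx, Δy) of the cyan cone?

(1.2, 1.1)

The cyan cone started near (2.5, 0.9) and ended near (3.7, 2.0).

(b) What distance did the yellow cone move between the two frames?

1.4

The yellow cone was near (11.1, 6.8) before and (12.2, 7.6) after, so it travelled √(1.1² + 0.8²) ≈ 1.4 units.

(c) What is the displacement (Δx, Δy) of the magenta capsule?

(1.9, 1.9)

From the two frames, the magenta capsule sits at roughly (4.8, 1.2) before and (6.7, 3.1) after.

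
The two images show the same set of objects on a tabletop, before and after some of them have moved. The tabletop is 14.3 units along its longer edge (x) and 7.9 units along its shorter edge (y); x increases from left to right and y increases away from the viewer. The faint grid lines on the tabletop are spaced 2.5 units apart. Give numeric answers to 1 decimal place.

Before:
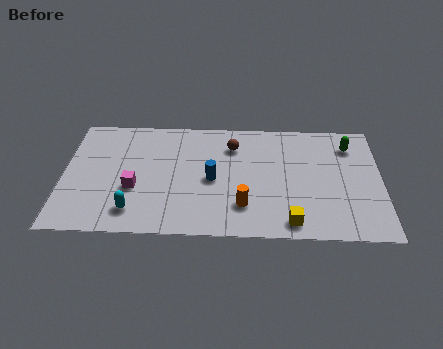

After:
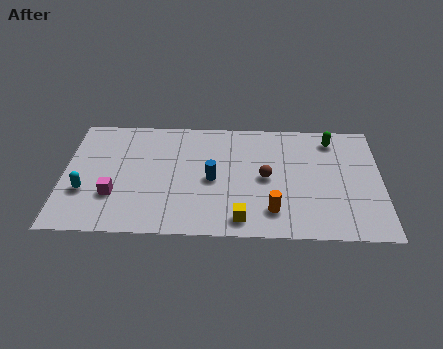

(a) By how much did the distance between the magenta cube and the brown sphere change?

+1.6

They were about 5.3 units apart before and 6.9 after — 1.6 units further apart.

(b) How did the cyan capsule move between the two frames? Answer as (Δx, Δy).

(-2.2, 1.2)

The cyan capsule started near (3.2, 1.5) and ended near (1.0, 2.7).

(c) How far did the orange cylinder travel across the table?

1.3

From (8.1, 2.0) to (9.4, 1.7), the orange cylinder covered √(1.3² + 0.3²) ≈ 1.3 units.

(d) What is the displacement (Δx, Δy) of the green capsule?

(-0.8, 0.4)

The green capsule started near (12.9, 6.2) and ended near (12.1, 6.6).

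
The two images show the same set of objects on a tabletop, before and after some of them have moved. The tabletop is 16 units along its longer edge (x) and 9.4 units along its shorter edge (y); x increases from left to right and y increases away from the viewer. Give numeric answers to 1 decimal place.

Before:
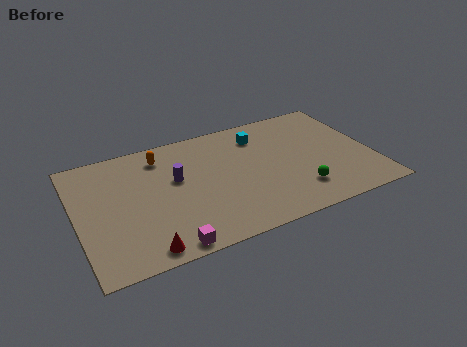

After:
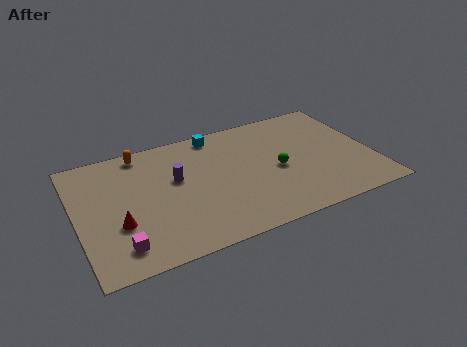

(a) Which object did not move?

the purple cylinder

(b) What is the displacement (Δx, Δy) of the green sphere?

(-0.9, 2.1)

From the two frames, the green sphere sits at roughly (11.7, 2.2) before and (10.8, 4.3) after.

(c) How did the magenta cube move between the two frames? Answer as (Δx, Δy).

(-2.4, 0.9)

The magenta cube started near (4.4, 0.8) and ended near (2.0, 1.7).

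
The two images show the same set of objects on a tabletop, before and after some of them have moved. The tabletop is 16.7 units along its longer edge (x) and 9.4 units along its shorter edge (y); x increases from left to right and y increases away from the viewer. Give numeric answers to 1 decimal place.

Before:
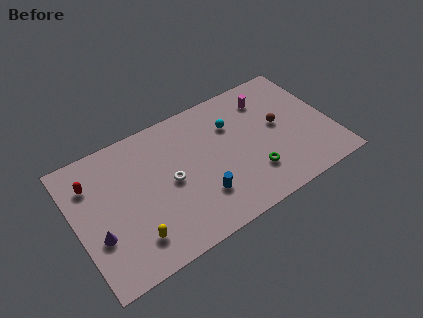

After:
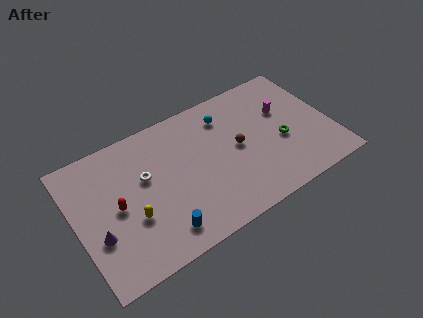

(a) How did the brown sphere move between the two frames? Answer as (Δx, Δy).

(-2.8, -0.3)

From the two frames, the brown sphere sits at roughly (13.4, 5.1) before and (10.6, 4.8) after.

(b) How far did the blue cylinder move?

3.0

The blue cylinder moved from about (7.8, 2.6) to (5.0, 1.6), a distance of √(2.8² + 1.0²) ≈ 3.0.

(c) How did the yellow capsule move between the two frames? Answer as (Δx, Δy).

(0.1, 1.4)

The yellow capsule started near (3.3, 2.0) and ended near (3.4, 3.4).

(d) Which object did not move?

the purple cone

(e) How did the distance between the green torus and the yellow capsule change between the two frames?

+2.1

The distance was about 7.9 in the first image and 10.0 in the second, so they moved 2.1 units further apart.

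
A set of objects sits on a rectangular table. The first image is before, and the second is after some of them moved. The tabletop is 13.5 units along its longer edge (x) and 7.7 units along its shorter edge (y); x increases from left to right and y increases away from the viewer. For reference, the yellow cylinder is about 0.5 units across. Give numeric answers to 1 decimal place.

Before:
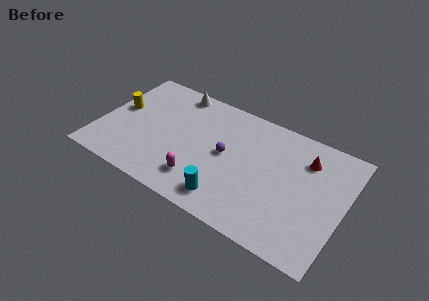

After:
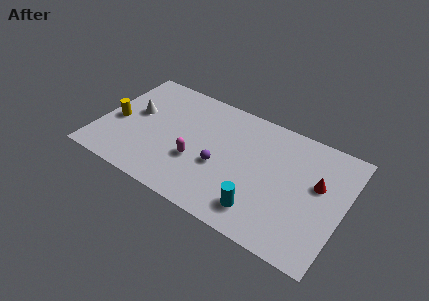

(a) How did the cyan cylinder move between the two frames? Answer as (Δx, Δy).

(1.8, 0.2)

The cyan cylinder was at about (7.5, 1.3) and moved to about (9.3, 1.5).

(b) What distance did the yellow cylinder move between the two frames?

0.9

The yellow cylinder moved from about (0.9, 4.3) to (0.9, 3.4), a distance of √(0.0² + 0.9²) ≈ 0.9.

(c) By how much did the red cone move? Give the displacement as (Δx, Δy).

(0.8, -1.2)

The red cone started near (11.2, 5.8) and ended near (12.0, 4.6).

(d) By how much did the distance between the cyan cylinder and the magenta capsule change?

+2.4

The distance was about 1.6 in the first image and 4.0 in the second, so they moved 2.4 units further apart.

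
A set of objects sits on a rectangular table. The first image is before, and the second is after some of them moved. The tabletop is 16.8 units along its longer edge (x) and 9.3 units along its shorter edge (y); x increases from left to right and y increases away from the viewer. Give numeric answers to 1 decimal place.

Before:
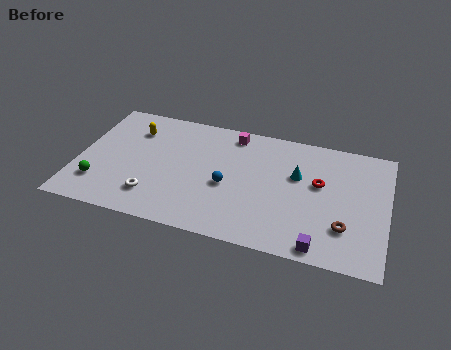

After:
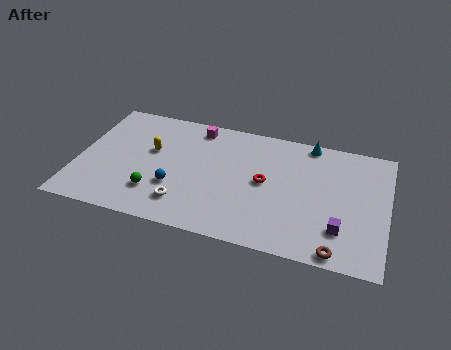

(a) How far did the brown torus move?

1.8

From (14.6, 2.6) to (14.3, 0.8), the brown torus covered √(0.3² + 1.8²) ≈ 1.8 units.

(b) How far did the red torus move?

3.0

The red torus was near (13.1, 5.5) before and (10.2, 4.8) after, so it travelled √(2.9² + 0.7²) ≈ 3.0 units.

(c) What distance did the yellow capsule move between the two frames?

1.8

The yellow capsule moved from about (2.8, 7.0) to (3.9, 5.6), a distance of √(1.1² + 1.4²) ≈ 1.8.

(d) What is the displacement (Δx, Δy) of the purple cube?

(1.0, 1.5)

From the two frames, the purple cube sits at roughly (13.4, 0.9) before and (14.4, 2.4) after.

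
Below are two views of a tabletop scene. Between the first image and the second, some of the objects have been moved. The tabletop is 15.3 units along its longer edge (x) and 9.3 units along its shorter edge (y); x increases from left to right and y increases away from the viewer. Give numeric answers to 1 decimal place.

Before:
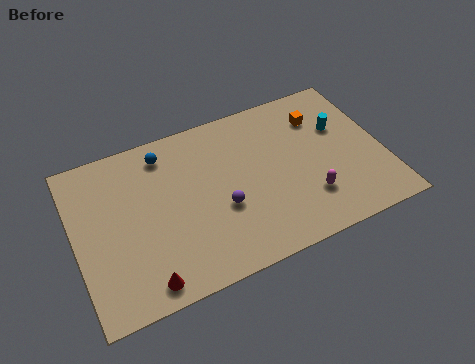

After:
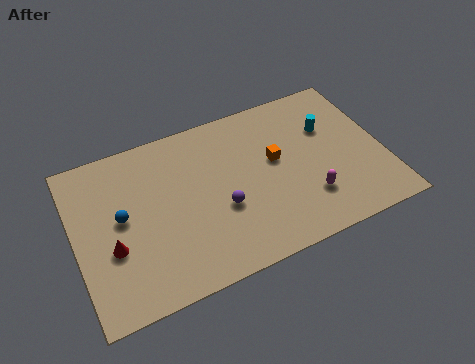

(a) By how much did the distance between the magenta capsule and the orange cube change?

-1.6

The distance was about 4.7 in the first image and 3.1 in the second, so they moved 1.6 units closer together.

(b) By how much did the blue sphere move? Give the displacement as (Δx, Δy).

(-2.4, -2.8)

The blue sphere started near (4.7, 7.8) and ended near (2.3, 5.0).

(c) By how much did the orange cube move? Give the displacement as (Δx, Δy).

(-2.5, -1.7)

The orange cube was at about (12.5, 7.0) and moved to about (10.0, 5.3).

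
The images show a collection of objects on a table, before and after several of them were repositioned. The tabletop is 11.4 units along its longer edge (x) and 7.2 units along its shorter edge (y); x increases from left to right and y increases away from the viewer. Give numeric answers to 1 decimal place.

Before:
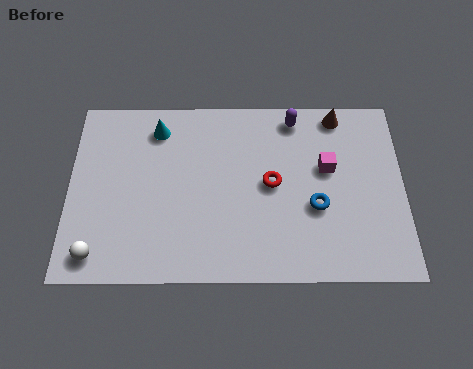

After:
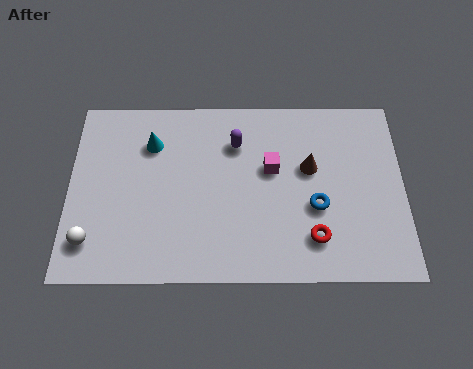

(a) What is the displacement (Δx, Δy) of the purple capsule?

(-2.0, -1.0)

The purple capsule started near (7.7, 6.3) and ended near (5.7, 5.3).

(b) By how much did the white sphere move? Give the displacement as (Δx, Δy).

(-0.2, 0.5)

From the two frames, the white sphere sits at roughly (1.0, 1.0) before and (0.8, 1.5) after.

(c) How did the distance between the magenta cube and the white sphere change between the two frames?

-1.8

Before: roughly 8.5 units apart; after: 6.7. That's 1.8 units closer together.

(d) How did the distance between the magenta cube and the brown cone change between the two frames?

-0.8

Before: roughly 2.1 units apart; after: 1.3. That's 0.8 units closer together.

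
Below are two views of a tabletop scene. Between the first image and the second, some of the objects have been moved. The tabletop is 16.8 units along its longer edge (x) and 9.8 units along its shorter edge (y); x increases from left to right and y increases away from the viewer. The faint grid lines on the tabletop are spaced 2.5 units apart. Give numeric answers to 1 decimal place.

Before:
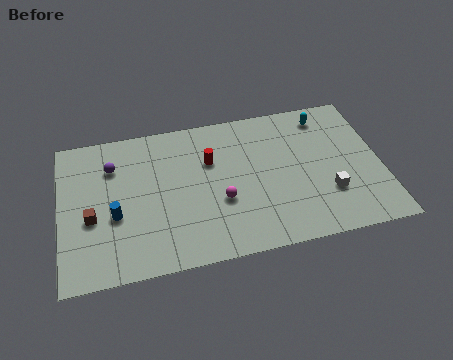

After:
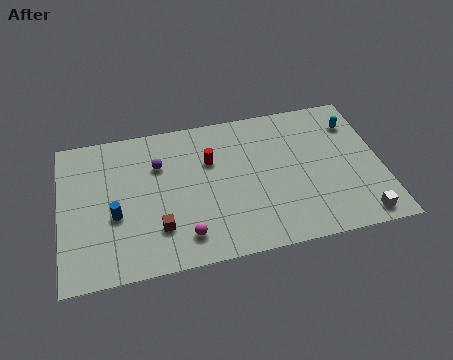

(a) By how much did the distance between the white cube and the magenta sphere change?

+3.5

They were about 5.6 units apart before and 9.1 after — 3.5 units further apart.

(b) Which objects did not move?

the blue cylinder and the red cylinder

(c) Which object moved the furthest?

the brown cube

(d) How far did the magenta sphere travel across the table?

2.8

The magenta sphere was near (8.3, 3.7) before and (6.3, 1.8) after, so it travelled √(2.0² + 1.9²) ≈ 2.8 units.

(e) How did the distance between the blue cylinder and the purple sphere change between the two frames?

+0.5

The distance was about 3.3 in the first image and 3.8 in the second, so they moved 0.5 units further apart.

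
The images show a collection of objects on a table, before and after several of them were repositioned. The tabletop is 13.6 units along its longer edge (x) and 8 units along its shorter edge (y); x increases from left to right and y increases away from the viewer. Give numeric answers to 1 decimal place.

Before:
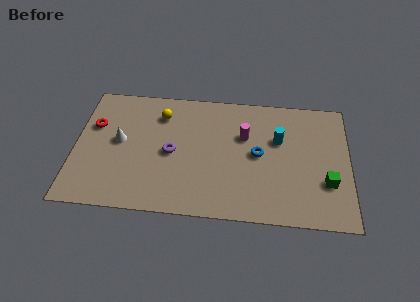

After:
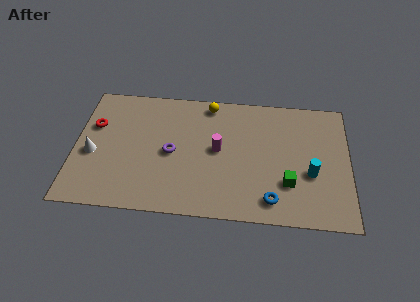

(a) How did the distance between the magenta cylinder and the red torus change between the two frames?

-1.2

They were about 7.5 units apart before and 6.3 after — 1.2 units closer together.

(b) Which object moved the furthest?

the blue torus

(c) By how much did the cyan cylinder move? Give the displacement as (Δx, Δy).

(1.6, -2.0)

The cyan cylinder was at about (10.1, 5.1) and moved to about (11.7, 3.1).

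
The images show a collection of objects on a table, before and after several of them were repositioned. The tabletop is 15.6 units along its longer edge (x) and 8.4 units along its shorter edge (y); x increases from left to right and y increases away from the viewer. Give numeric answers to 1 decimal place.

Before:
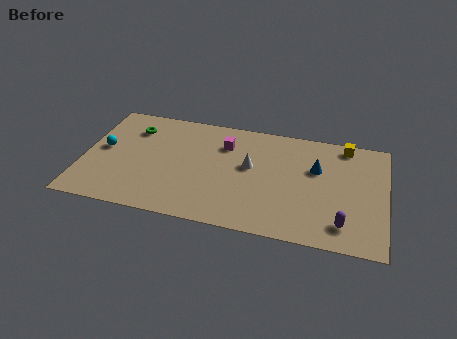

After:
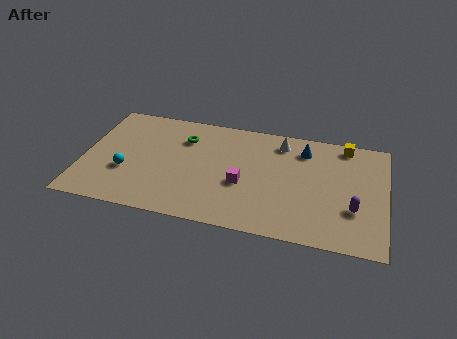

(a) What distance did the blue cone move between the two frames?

1.5

The blue cone was near (12.0, 5.4) before and (11.3, 6.7) after, so it travelled √(0.7² + 1.3²) ≈ 1.5 units.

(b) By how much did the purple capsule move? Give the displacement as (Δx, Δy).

(0.5, 1.2)

The purple capsule started near (13.5, 1.6) and ended near (14.0, 2.8).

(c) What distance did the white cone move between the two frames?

2.7

From (8.6, 4.8) to (10.1, 7.0), the white cone covered √(1.5² + 2.2²) ≈ 2.7 units.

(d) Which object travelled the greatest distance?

the magenta cube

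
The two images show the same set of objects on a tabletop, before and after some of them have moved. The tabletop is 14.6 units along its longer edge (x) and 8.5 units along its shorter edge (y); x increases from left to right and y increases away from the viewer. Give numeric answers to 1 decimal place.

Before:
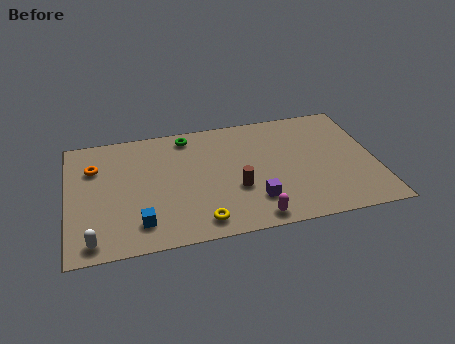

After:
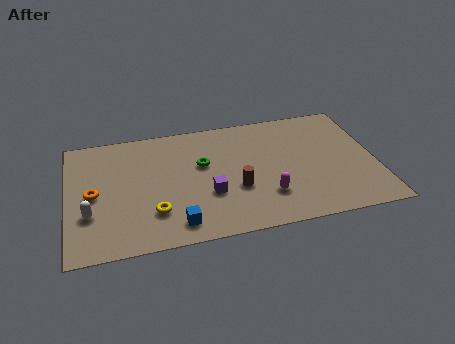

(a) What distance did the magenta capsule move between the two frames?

1.6

The magenta capsule was near (8.6, 0.9) before and (9.3, 2.3) after, so it travelled √(0.7² + 1.4²) ≈ 1.6 units.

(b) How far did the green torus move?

2.3

The green torus was near (5.8, 7.4) before and (6.4, 5.2) after, so it travelled √(0.6² + 2.2²) ≈ 2.3 units.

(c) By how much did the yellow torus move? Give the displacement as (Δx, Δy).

(-2.1, 1.1)

The yellow torus started near (6.1, 1.2) and ended near (4.0, 2.3).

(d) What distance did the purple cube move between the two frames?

2.3

From (8.7, 2.1) to (6.6, 3.0), the purple cube covered √(2.1² + 0.9²) ≈ 2.3 units.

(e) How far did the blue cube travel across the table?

1.7

The blue cube was near (3.3, 1.7) before and (5.0, 1.3) after, so it travelled √(1.7² + 0.4²) ≈ 1.7 units.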